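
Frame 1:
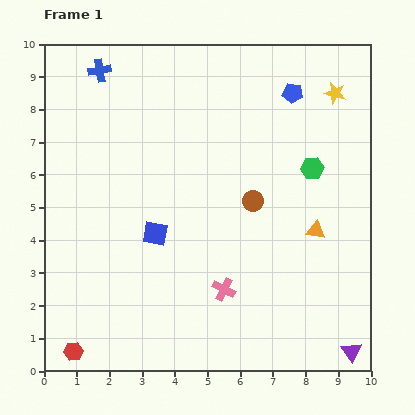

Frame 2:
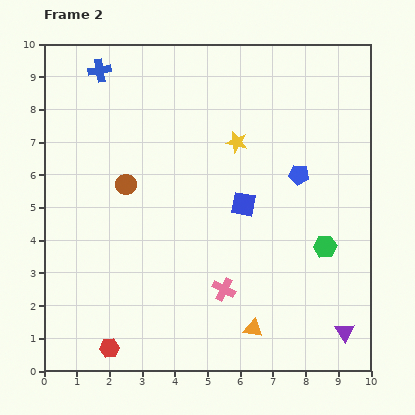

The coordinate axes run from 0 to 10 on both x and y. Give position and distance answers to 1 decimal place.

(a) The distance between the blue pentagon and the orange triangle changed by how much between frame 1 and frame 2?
+0.6

Distance in frame 1: 4.3. Distance in frame 2: 4.9.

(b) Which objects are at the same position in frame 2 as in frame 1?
the blue cross, the pink cross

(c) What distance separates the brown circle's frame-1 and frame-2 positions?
3.9

The brown circle moved from (6.4, 5.2) to (2.5, 5.7), a distance of √(3.9² + 0.5²) ≈ 3.9.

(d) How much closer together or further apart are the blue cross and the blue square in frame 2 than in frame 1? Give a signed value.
+0.7

Distance in frame 1: 5.3. Distance in frame 2: 6.0.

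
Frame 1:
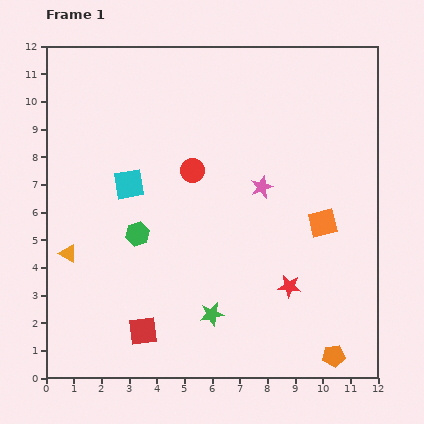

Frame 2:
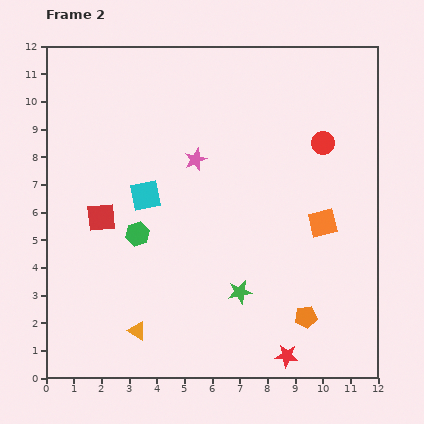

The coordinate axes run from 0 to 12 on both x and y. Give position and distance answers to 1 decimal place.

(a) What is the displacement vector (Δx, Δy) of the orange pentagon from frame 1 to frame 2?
(-1.0, 1.4)

The orange pentagon was at (10.4, 0.8) in frame 1 and (9.4, 2.2) in frame 2.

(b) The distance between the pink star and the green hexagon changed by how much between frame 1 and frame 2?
-1.4

Distance in frame 1: 4.8. Distance in frame 2: 3.4.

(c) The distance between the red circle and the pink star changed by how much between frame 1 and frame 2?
+2.0

Distance in frame 1: 2.6. Distance in frame 2: 4.6.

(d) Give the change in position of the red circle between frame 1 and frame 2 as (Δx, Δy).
(4.7, 1.0)

The red circle was at (5.3, 7.5) in frame 1 and (10.0, 8.5) in frame 2.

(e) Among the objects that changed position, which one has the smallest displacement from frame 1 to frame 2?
the cyan square

(moved 0.7)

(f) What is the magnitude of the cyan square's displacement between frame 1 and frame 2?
0.7

The cyan square moved from (3.0, 7.0) to (3.6, 6.6), a distance of √(0.6² + 0.4²) ≈ 0.7.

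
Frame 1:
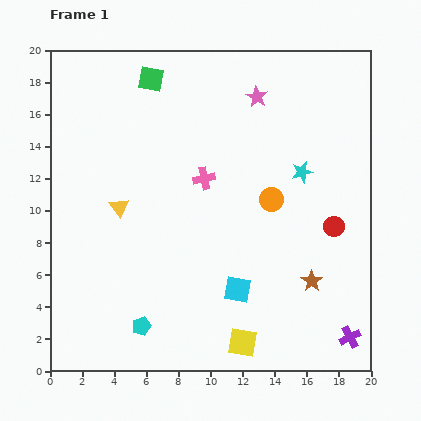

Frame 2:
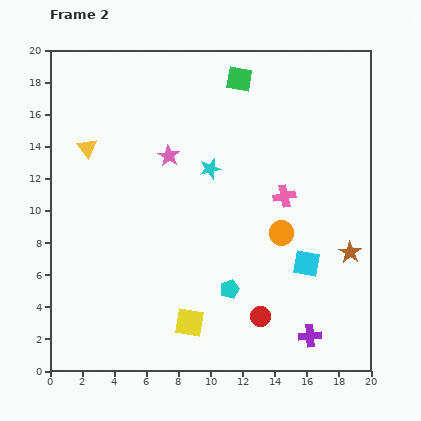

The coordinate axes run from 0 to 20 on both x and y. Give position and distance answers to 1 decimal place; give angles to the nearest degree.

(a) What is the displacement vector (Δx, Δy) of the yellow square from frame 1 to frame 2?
(-3.3, 1.2)

The yellow square was at (12.0, 1.8) in frame 1 and (8.7, 3.0) in frame 2.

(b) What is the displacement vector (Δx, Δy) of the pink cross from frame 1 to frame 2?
(5.0, -1.1)

The pink cross was at (9.6, 12.0) in frame 1 and (14.6, 10.9) in frame 2.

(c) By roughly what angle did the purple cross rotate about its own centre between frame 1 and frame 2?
23° clockwise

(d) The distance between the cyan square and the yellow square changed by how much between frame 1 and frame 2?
+4.9

Distance in frame 1: 3.3. Distance in frame 2: 8.2.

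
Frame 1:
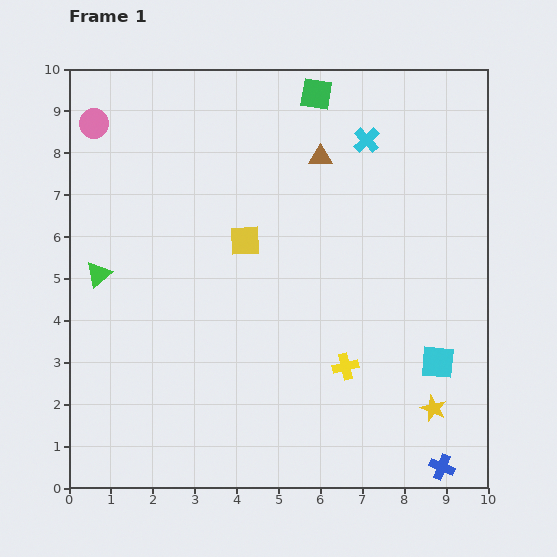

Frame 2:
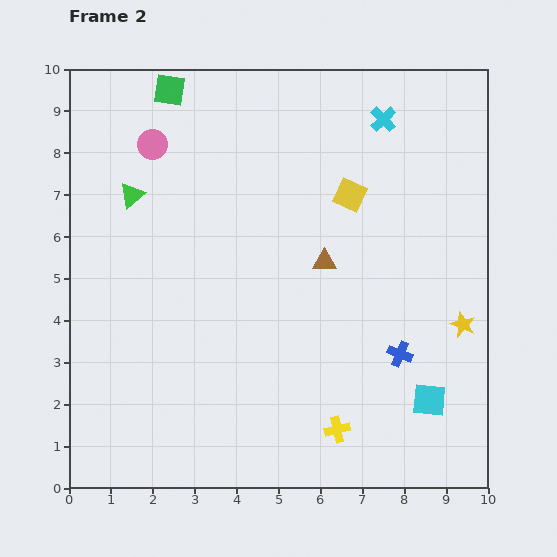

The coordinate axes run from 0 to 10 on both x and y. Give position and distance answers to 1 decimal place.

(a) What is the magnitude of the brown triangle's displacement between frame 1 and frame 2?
2.5

The brown triangle moved from (6.0, 7.9) to (6.1, 5.4), a distance of √(0.1² + 2.5²) ≈ 2.5.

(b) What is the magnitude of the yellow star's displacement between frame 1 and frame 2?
2.1

The yellow star moved from (8.7, 1.9) to (9.4, 3.9), a distance of √(0.7² + 2.0²) ≈ 2.1.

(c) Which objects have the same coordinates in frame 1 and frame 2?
none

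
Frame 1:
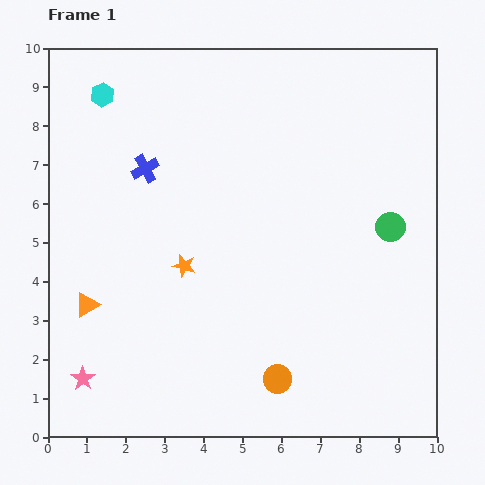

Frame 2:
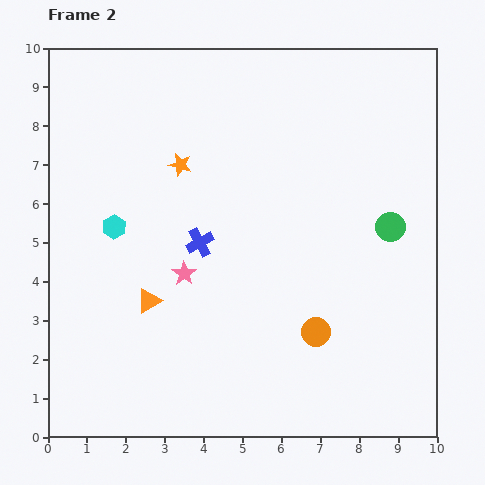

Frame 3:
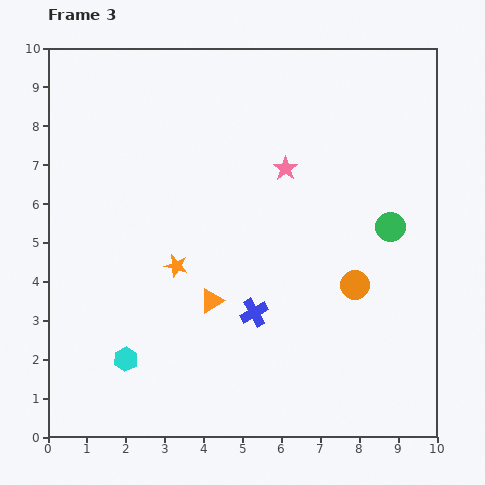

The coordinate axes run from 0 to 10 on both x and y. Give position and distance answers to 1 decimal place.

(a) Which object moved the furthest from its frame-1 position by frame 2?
the pink star

(moved 3.7; next 3.4)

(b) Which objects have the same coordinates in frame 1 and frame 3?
the green circle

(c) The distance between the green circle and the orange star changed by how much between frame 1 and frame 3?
+0.2

Distance in frame 1: 5.4. Distance in frame 3: 5.6.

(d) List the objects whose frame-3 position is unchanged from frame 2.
the green circle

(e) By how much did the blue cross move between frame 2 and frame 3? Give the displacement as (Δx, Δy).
(1.4, -1.8)

The blue cross was at (3.9, 5.0) in frame 2 and (5.3, 3.2) in frame 3.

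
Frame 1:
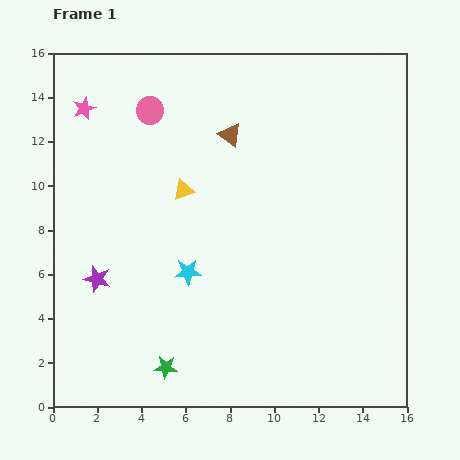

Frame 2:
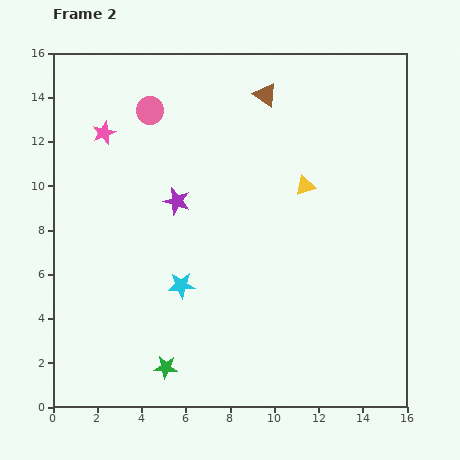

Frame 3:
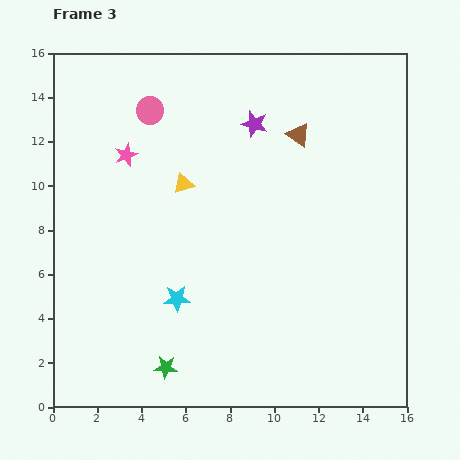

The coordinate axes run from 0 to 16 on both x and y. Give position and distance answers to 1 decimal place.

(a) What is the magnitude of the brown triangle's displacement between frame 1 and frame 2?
2.4

The brown triangle moved from (8.0, 12.3) to (9.6, 14.1), a distance of √(1.6² + 1.8²) ≈ 2.4.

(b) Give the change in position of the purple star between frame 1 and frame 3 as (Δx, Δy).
(7.1, 7.0)

The purple star was at (2.0, 5.8) in frame 1 and (9.1, 12.8) in frame 3.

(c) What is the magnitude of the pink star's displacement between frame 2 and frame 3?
1.4

The pink star moved from (2.3, 12.4) to (3.3, 11.4), a distance of √(1.0² + 1.0²) ≈ 1.4.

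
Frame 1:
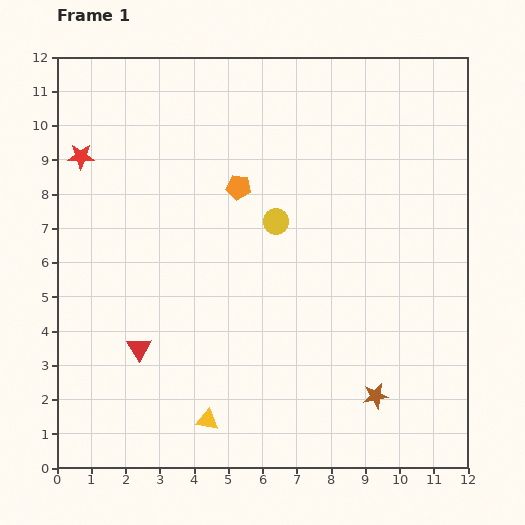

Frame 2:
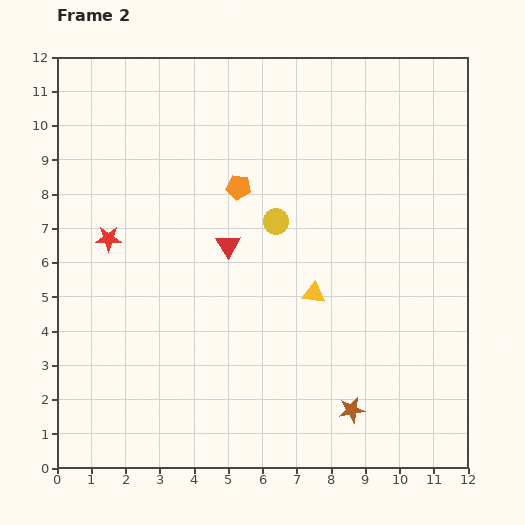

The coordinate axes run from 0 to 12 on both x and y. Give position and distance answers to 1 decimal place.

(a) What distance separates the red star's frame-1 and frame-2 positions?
2.5

The red star moved from (0.7, 9.1) to (1.5, 6.7), a distance of √(0.8² + 2.4²) ≈ 2.5.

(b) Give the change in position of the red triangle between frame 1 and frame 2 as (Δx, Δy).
(2.6, 3.0)

The red triangle was at (2.4, 3.5) in frame 1 and (5.0, 6.5) in frame 2.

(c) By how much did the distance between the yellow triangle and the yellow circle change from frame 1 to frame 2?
-3.7

Distance in frame 1: 6.1. Distance in frame 2: 2.4.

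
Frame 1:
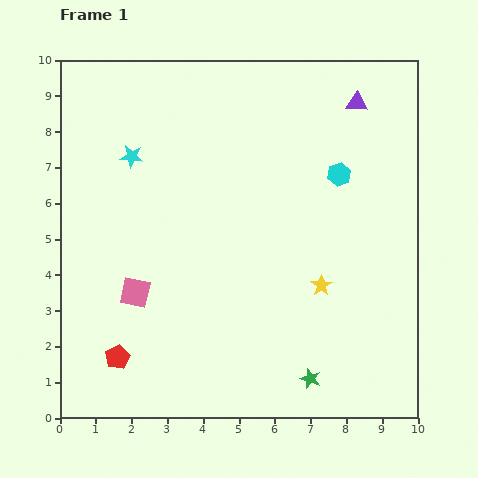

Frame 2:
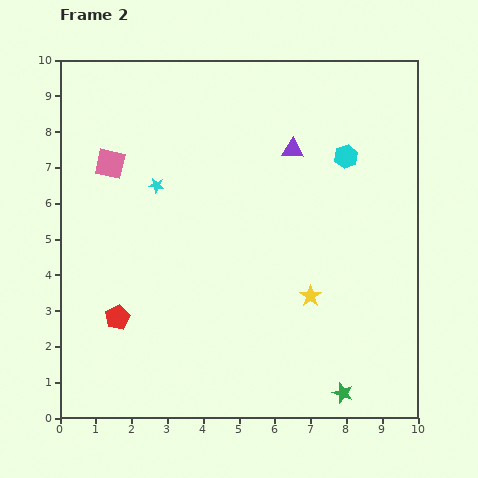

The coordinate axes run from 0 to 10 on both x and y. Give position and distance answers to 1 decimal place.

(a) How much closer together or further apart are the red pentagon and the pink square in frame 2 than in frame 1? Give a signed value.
+2.4

Distance in frame 1: 1.9. Distance in frame 2: 4.3.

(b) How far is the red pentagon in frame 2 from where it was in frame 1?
1.1

The red pentagon moved from (1.6, 1.7) to (1.6, 2.8), a distance of √(0.0² + 1.1²) ≈ 1.1.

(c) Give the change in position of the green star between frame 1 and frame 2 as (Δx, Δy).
(0.9, -0.4)

The green star was at (7.0, 1.1) in frame 1 and (7.9, 0.7) in frame 2.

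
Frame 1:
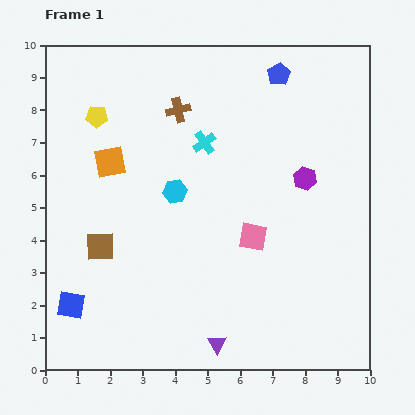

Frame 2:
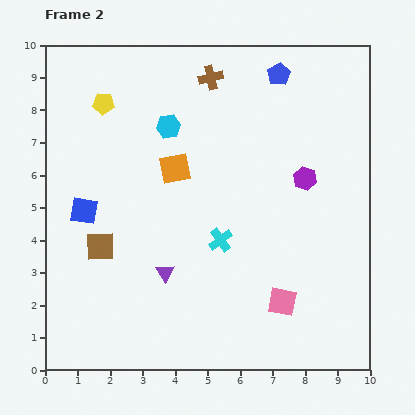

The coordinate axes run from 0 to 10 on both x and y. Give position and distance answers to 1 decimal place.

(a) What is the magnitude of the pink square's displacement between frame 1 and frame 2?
2.2

The pink square moved from (6.4, 4.1) to (7.3, 2.1), a distance of √(0.9² + 2.0²) ≈ 2.2.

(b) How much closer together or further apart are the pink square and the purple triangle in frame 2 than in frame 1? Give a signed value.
+0.2

Distance in frame 1: 3.5. Distance in frame 2: 3.7.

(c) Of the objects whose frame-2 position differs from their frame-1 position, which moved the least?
the yellow pentagon

(moved 0.4)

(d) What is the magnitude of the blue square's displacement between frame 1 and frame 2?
2.9

The blue square moved from (0.8, 2.0) to (1.2, 4.9), a distance of √(0.4² + 2.9²) ≈ 2.9.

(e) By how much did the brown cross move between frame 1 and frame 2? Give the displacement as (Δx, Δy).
(1.0, 1.0)

The brown cross was at (4.1, 8.0) in frame 1 and (5.1, 9.0) in frame 2.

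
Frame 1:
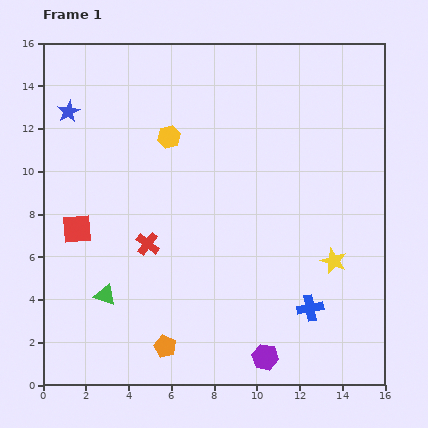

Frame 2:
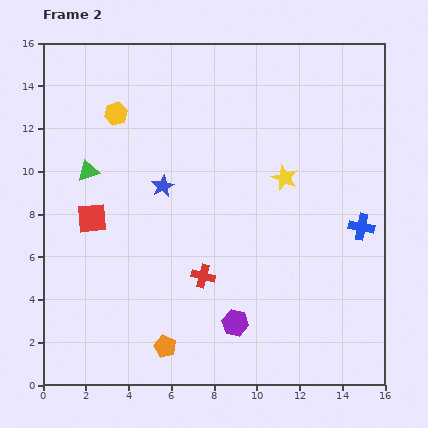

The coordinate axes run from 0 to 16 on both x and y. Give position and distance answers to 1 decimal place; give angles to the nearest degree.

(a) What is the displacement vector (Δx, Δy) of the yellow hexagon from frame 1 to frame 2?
(-2.5, 1.1)

The yellow hexagon was at (5.9, 11.6) in frame 1 and (3.4, 12.7) in frame 2.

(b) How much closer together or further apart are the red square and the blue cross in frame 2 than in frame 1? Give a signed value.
+1.1

Distance in frame 1: 11.5. Distance in frame 2: 12.6.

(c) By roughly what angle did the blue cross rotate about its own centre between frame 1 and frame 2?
22° clockwise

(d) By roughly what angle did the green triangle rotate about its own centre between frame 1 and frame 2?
37° counter-clockwise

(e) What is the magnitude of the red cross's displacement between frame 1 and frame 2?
3.0

The red cross moved from (4.9, 6.6) to (7.5, 5.1), a distance of √(2.6² + 1.5²) ≈ 3.0.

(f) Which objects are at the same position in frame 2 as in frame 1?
the orange pentagon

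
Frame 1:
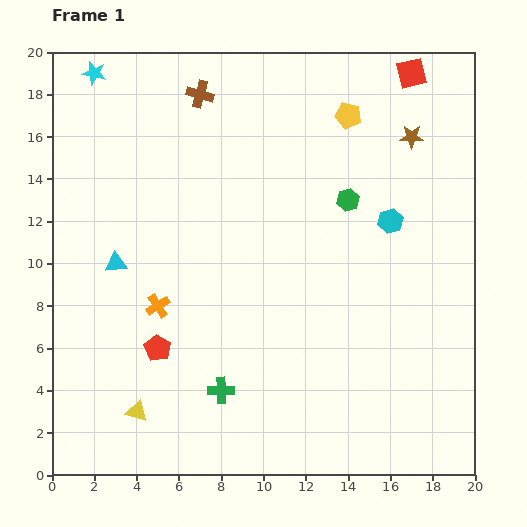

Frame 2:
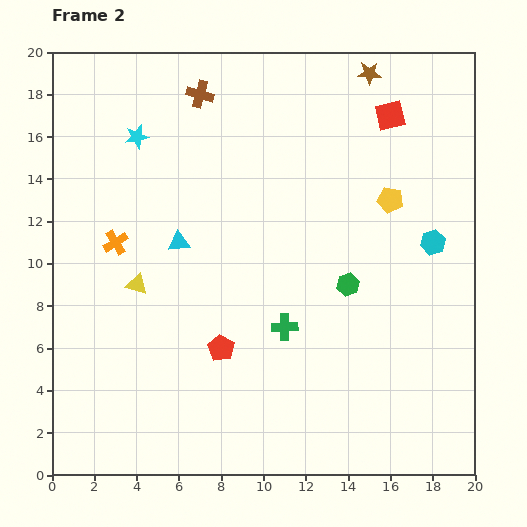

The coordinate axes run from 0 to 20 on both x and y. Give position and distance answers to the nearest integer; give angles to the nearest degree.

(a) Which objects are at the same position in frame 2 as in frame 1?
the brown cross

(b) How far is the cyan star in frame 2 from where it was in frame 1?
4

The cyan star moved from (2, 19) to (4, 16), a distance of √(2² + 3²) ≈ 4.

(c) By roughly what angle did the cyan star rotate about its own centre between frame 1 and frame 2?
24° counter-clockwise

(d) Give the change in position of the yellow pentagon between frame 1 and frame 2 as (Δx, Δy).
(2, -4)

The yellow pentagon was at (14, 17) in frame 1 and (16, 13) in frame 2.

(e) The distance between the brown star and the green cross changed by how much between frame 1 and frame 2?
-2

Distance in frame 1: 15. Distance in frame 2: 13.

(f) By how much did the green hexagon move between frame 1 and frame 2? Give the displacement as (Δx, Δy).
(0, -4)

The green hexagon was at (14, 13) in frame 1 and (14, 9) in frame 2.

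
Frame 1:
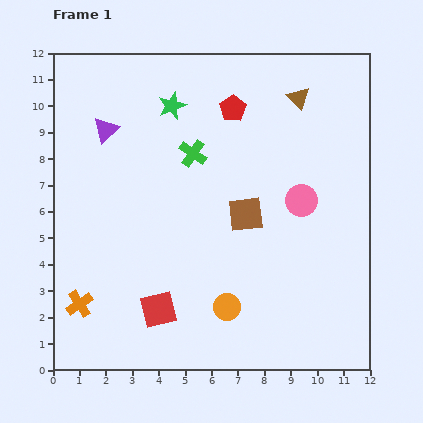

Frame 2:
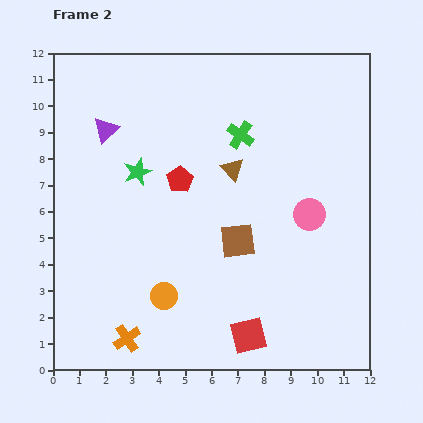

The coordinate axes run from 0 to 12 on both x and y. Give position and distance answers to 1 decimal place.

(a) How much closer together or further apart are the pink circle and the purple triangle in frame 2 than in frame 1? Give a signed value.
+0.4

Distance in frame 1: 7.9. Distance in frame 2: 8.3.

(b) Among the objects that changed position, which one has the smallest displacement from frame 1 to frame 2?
the pink circle

(moved 0.6)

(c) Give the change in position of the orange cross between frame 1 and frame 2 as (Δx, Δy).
(1.8, -1.3)

The orange cross was at (1.0, 2.5) in frame 1 and (2.8, 1.2) in frame 2.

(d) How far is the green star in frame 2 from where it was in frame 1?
2.8

The green star moved from (4.5, 10.0) to (3.2, 7.5), a distance of √(1.3² + 2.5²) ≈ 2.8.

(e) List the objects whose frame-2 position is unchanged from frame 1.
the purple triangle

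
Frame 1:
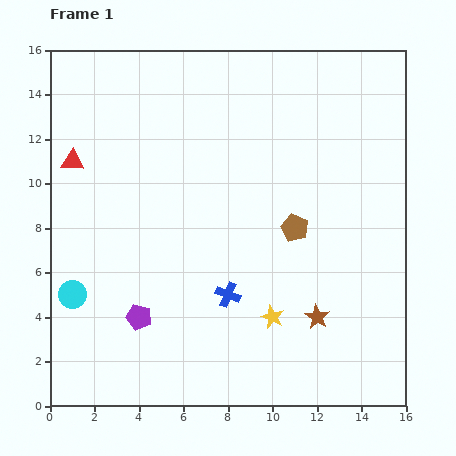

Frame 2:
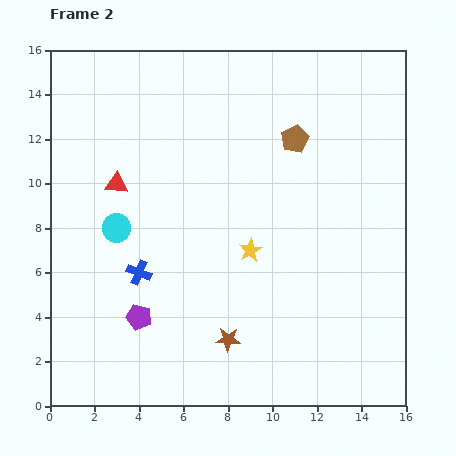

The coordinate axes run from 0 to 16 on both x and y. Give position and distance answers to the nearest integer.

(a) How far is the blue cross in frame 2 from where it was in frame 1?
4

The blue cross moved from (8, 5) to (4, 6), a distance of √(4² + 1²) ≈ 4.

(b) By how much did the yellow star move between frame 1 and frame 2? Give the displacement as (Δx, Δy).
(-1, 3)

The yellow star was at (10, 4) in frame 1 and (9, 7) in frame 2.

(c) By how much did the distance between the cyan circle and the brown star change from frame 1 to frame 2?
-4

Distance in frame 1: 11. Distance in frame 2: 7.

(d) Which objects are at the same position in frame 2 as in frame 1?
the purple pentagon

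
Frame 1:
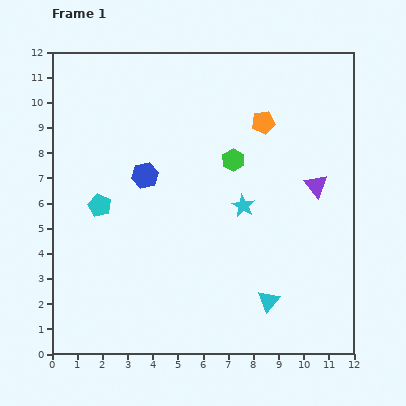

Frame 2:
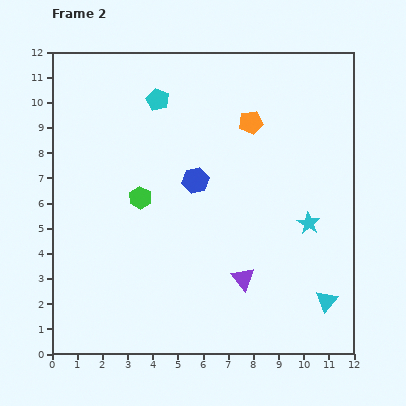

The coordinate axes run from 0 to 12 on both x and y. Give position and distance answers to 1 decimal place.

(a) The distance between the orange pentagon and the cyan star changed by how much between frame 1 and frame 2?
+1.2

Distance in frame 1: 3.4. Distance in frame 2: 4.6.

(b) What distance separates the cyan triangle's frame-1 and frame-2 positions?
2.3

The cyan triangle moved from (8.6, 2.1) to (10.9, 2.1), a distance of √(2.3² + 0.0²) ≈ 2.3.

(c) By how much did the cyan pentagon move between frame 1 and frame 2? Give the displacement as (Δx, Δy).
(2.3, 4.2)

The cyan pentagon was at (1.9, 5.9) in frame 1 and (4.2, 10.1) in frame 2.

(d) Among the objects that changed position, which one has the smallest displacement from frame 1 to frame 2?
the orange pentagon

(moved 0.5)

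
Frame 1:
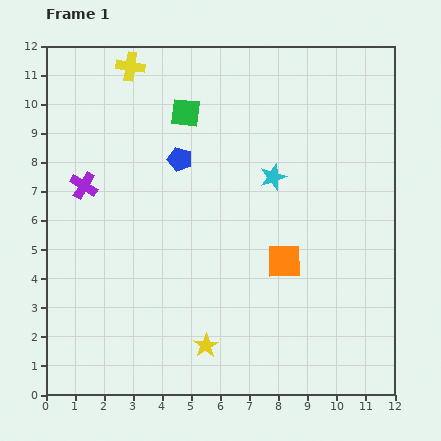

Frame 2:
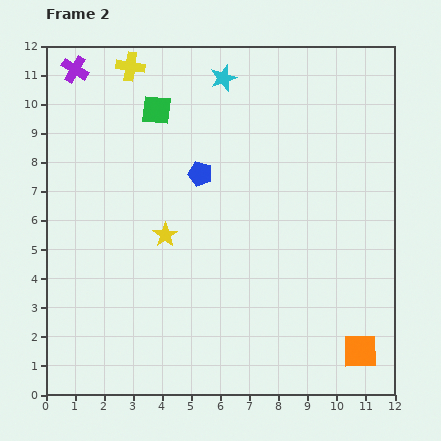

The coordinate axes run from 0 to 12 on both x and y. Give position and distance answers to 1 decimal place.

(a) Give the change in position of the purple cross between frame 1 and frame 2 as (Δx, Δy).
(-0.3, 4.0)

The purple cross was at (1.3, 7.2) in frame 1 and (1.0, 11.2) in frame 2.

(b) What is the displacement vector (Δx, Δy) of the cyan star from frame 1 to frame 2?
(-1.7, 3.4)

The cyan star was at (7.8, 7.5) in frame 1 and (6.1, 10.9) in frame 2.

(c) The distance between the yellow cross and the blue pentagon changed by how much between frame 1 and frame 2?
+0.8

Distance in frame 1: 3.6. Distance in frame 2: 4.4.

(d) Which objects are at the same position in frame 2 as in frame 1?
the yellow cross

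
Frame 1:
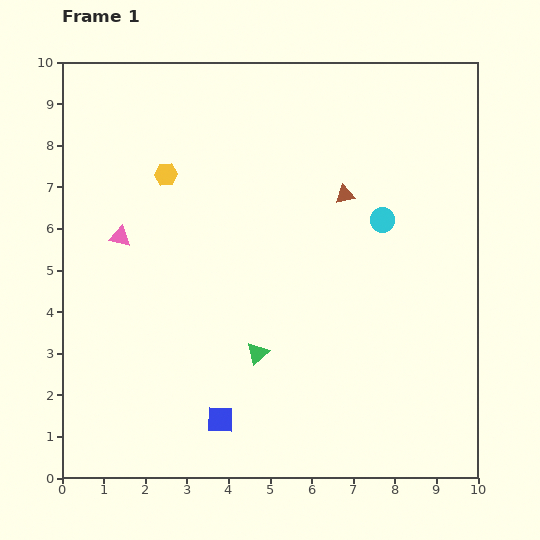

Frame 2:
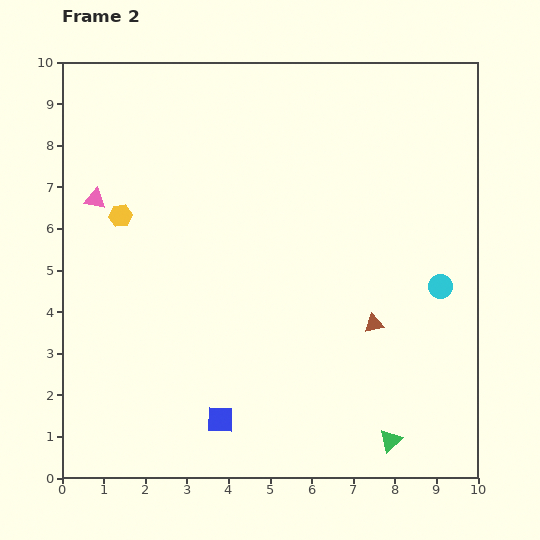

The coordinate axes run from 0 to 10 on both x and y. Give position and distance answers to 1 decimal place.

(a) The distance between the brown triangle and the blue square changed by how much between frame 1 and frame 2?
-1.8

Distance in frame 1: 6.2. Distance in frame 2: 4.4.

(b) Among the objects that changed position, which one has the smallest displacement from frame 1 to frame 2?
the pink triangle

(moved 1.1)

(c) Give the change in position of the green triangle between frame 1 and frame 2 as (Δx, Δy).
(3.2, -2.1)

The green triangle was at (4.7, 3.0) in frame 1 and (7.9, 0.9) in frame 2.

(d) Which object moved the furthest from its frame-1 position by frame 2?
the green triangle

(moved 3.8; next 3.2)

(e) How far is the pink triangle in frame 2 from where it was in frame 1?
1.1

The pink triangle moved from (1.4, 5.8) to (0.8, 6.7), a distance of √(0.6² + 0.9²) ≈ 1.1.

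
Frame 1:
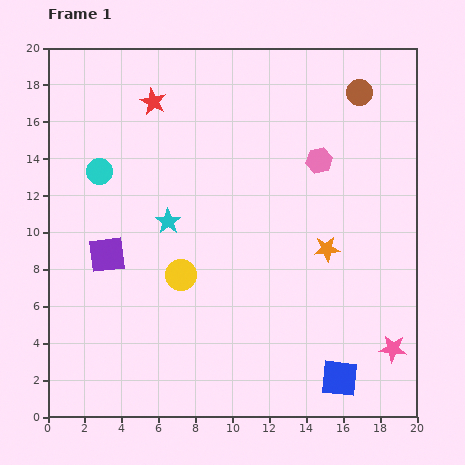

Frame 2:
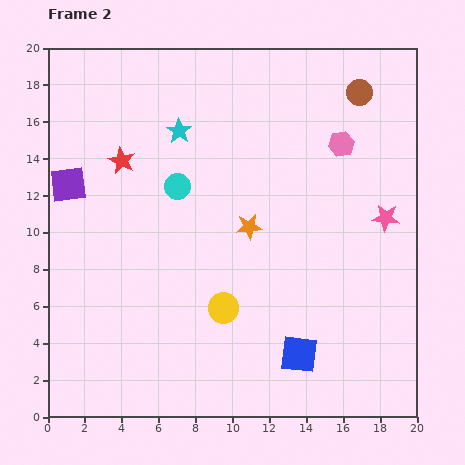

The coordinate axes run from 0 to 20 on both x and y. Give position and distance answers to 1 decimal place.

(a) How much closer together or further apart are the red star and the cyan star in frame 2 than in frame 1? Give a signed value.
-3.0

Distance in frame 1: 6.5. Distance in frame 2: 3.5.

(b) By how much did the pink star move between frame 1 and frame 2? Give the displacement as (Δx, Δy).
(-0.4, 7.1)

The pink star was at (18.7, 3.7) in frame 1 and (18.3, 10.8) in frame 2.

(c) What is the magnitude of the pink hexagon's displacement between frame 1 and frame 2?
1.5

The pink hexagon moved from (14.7, 13.9) to (15.9, 14.8), a distance of √(1.2² + 0.9²) ≈ 1.5.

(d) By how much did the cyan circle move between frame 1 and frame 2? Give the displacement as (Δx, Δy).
(4.2, -0.8)

The cyan circle was at (2.8, 13.3) in frame 1 and (7.0, 12.5) in frame 2.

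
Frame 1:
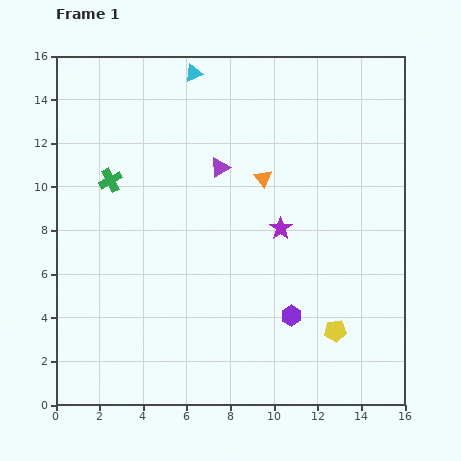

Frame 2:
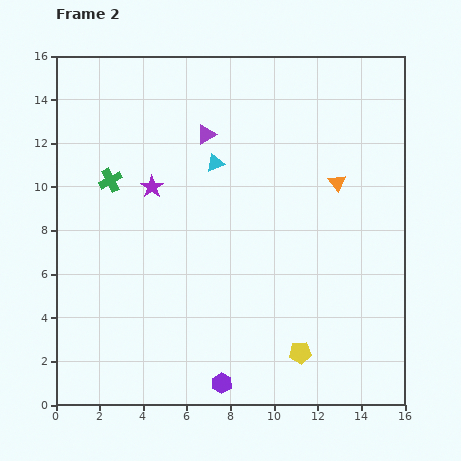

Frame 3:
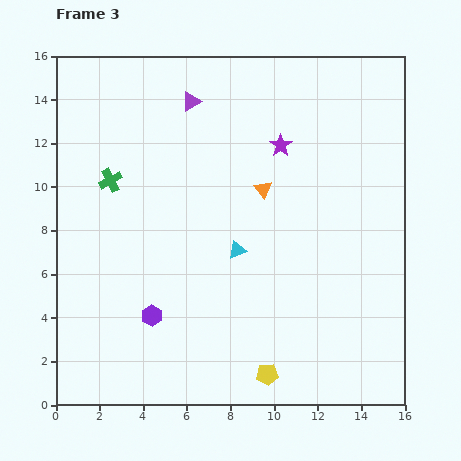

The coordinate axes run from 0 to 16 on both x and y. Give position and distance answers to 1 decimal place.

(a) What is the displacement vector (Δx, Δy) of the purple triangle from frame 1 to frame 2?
(-0.6, 1.5)

The purple triangle was at (7.5, 10.9) in frame 1 and (6.9, 12.4) in frame 2.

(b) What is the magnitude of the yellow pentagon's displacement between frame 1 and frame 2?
1.9

The yellow pentagon moved from (12.8, 3.4) to (11.2, 2.4), a distance of √(1.6² + 1.0²) ≈ 1.9.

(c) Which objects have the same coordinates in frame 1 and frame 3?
the green cross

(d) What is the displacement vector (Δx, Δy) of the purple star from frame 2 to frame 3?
(5.9, 1.9)

The purple star was at (4.4, 10.0) in frame 2 and (10.3, 11.9) in frame 3.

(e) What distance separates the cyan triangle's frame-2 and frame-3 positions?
4.1

The cyan triangle moved from (7.3, 11.1) to (8.3, 7.1), a distance of √(1.0² + 4.0²) ≈ 4.1.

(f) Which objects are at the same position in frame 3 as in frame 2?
the green cross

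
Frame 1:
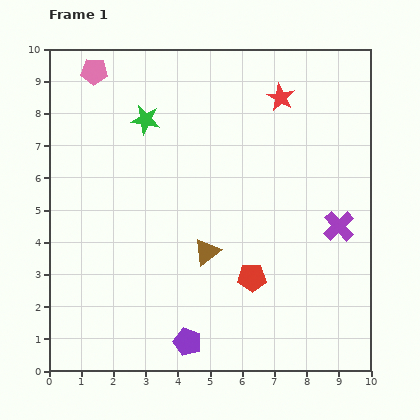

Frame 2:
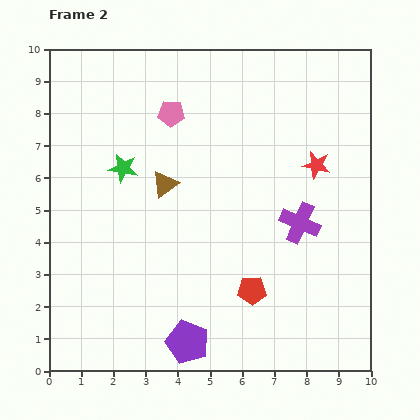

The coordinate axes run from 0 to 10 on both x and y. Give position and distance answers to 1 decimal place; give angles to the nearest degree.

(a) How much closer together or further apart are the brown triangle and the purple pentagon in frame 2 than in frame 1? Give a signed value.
+2.0

Distance in frame 1: 2.9. Distance in frame 2: 4.9.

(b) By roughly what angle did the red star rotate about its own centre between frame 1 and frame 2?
17° counter-clockwise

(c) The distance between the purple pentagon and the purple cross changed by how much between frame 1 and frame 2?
-0.8

Distance in frame 1: 5.9. Distance in frame 2: 5.1.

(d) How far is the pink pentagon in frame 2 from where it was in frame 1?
2.7

The pink pentagon moved from (1.4, 9.3) to (3.8, 8.0), a distance of √(2.4² + 1.3²) ≈ 2.7.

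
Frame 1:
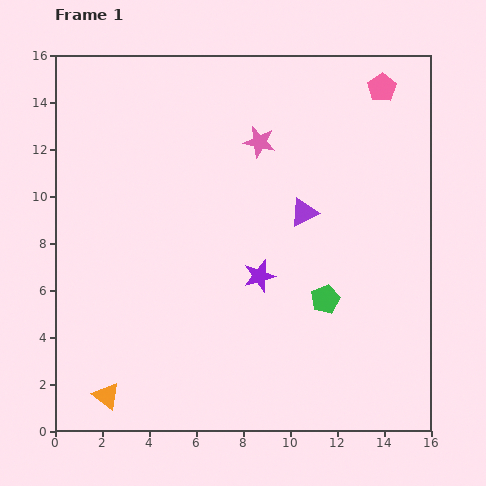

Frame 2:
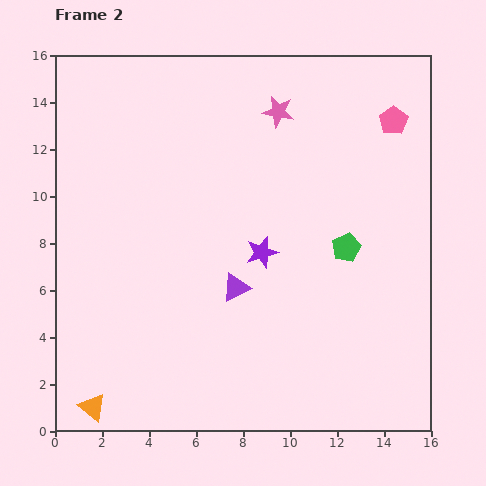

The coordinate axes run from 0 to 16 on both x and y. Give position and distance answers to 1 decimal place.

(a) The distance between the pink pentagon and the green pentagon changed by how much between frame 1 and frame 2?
-3.5

Distance in frame 1: 9.3. Distance in frame 2: 5.8.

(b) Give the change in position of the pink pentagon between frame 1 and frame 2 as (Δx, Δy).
(0.5, -1.4)

The pink pentagon was at (13.9, 14.6) in frame 1 and (14.4, 13.2) in frame 2.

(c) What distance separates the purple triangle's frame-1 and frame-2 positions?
4.3

The purple triangle moved from (10.6, 9.3) to (7.7, 6.1), a distance of √(2.9² + 3.2²) ≈ 4.3.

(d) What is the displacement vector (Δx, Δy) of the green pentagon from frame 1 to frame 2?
(0.9, 2.2)

The green pentagon was at (11.5, 5.6) in frame 1 and (12.4, 7.8) in frame 2.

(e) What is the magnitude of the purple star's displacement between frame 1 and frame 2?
1.0

The purple star moved from (8.7, 6.6) to (8.8, 7.6), a distance of √(0.1² + 1.0²) ≈ 1.0.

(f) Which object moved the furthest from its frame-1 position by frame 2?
the purple triangle

(moved 4.3; next 2.4)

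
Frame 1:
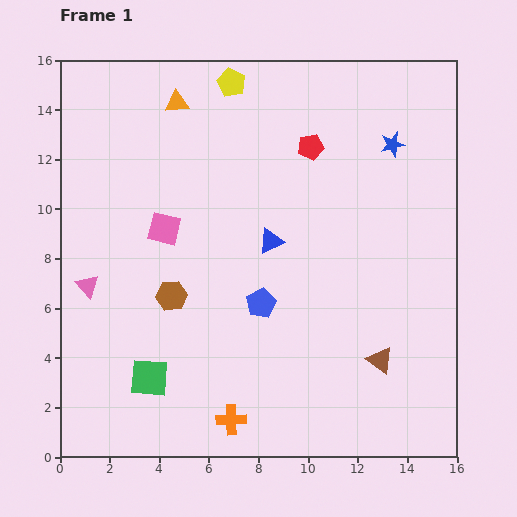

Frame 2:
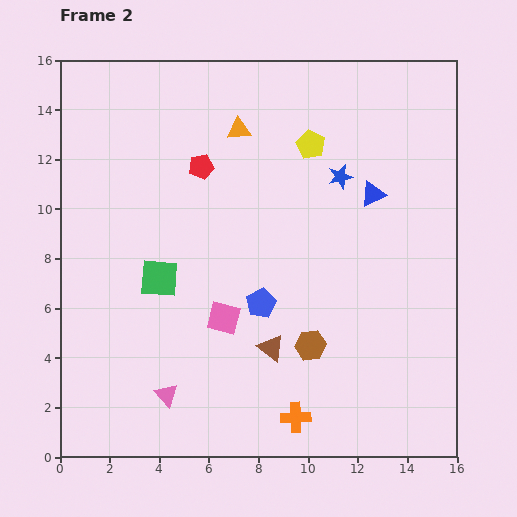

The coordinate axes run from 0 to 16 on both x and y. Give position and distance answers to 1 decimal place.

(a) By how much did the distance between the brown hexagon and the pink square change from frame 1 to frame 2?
+1.0

Distance in frame 1: 2.7. Distance in frame 2: 3.7.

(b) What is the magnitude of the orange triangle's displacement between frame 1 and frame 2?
2.7

The orange triangle moved from (4.7, 14.3) to (7.2, 13.2), a distance of √(2.5² + 1.1²) ≈ 2.7.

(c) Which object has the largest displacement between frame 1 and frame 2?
the brown hexagon

(moved 5.9; next 5.4)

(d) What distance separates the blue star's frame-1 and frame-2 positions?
2.5

The blue star moved from (13.4, 12.6) to (11.3, 11.3), a distance of √(2.1² + 1.3²) ≈ 2.5.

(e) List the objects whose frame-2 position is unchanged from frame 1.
the blue pentagon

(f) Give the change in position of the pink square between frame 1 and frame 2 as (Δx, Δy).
(2.4, -3.6)

The pink square was at (4.2, 9.2) in frame 1 and (6.6, 5.6) in frame 2.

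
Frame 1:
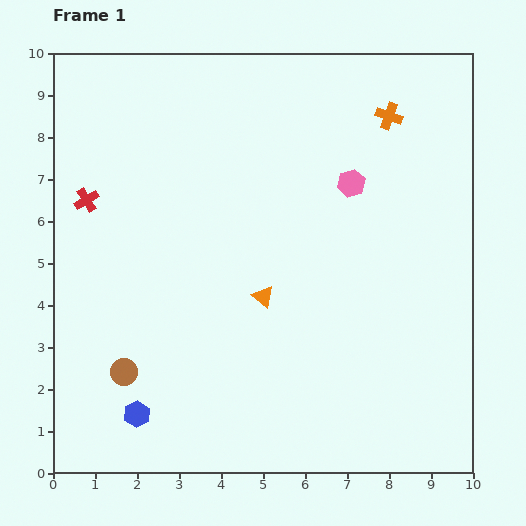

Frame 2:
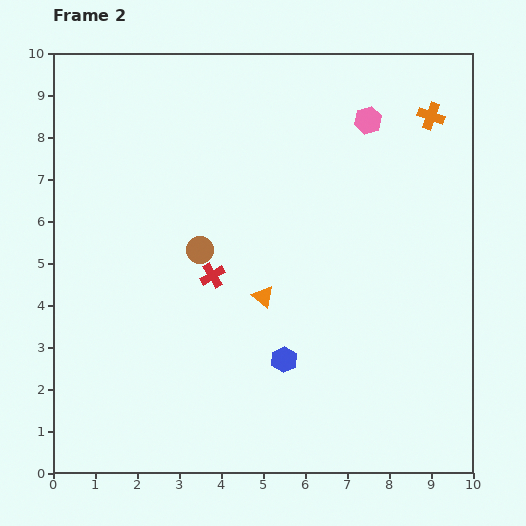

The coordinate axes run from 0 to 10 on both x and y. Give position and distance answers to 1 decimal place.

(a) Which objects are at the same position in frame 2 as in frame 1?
the orange triangle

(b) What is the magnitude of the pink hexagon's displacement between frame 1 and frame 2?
1.6

The pink hexagon moved from (7.1, 6.9) to (7.5, 8.4), a distance of √(0.4² + 1.5²) ≈ 1.6.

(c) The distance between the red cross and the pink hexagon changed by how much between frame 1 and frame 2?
-1.1

Distance in frame 1: 6.3. Distance in frame 2: 5.2.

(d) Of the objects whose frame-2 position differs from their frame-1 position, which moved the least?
the orange cross

(moved 1.0)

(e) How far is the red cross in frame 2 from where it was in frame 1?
3.5

The red cross moved from (0.8, 6.5) to (3.8, 4.7), a distance of √(3.0² + 1.8²) ≈ 3.5.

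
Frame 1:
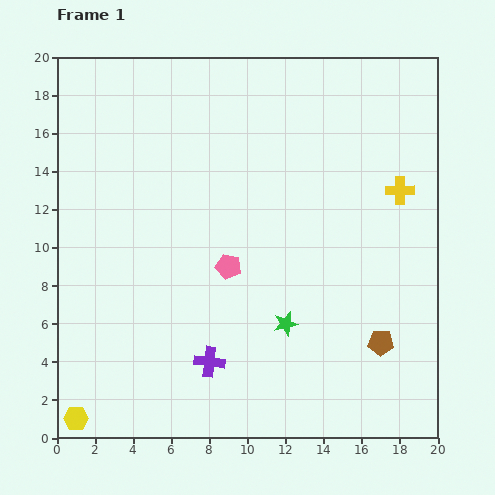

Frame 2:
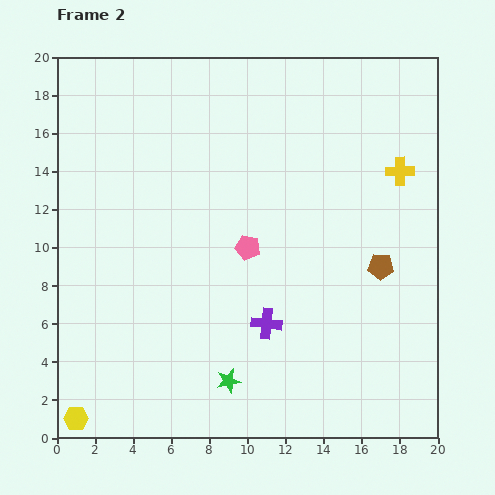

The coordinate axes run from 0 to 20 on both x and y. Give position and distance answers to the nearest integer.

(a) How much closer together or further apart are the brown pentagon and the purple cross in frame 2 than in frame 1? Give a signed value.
-2

Distance in frame 1: 9. Distance in frame 2: 7.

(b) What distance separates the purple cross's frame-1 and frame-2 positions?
4

The purple cross moved from (8, 4) to (11, 6), a distance of √(3² + 2²) ≈ 4.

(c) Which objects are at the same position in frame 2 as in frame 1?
the yellow hexagon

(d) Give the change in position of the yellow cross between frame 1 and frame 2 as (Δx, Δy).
(0, 1)

The yellow cross was at (18, 13) in frame 1 and (18, 14) in frame 2.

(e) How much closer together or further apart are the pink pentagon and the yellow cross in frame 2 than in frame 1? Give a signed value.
-1

Distance in frame 1: 10. Distance in frame 2: 9.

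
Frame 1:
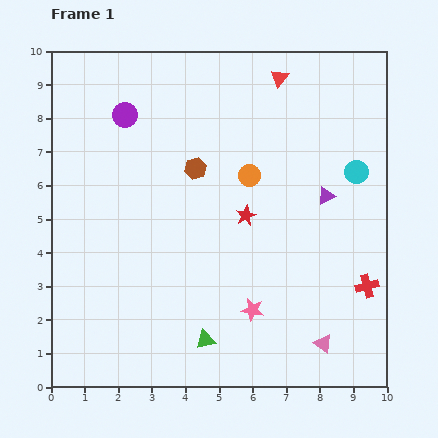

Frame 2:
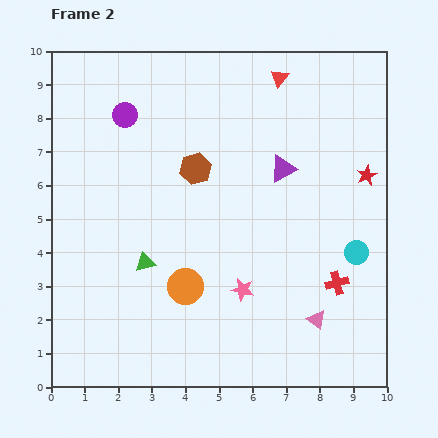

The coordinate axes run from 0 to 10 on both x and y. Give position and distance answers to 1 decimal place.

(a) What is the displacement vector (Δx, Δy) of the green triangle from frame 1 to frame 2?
(-1.8, 2.3)

The green triangle was at (4.6, 1.4) in frame 1 and (2.8, 3.7) in frame 2.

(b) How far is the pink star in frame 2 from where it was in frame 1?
0.7

The pink star moved from (6.0, 2.3) to (5.7, 2.9), a distance of √(0.3² + 0.6²) ≈ 0.7.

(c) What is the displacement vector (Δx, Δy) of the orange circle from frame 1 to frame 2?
(-1.9, -3.3)

The orange circle was at (5.9, 6.3) in frame 1 and (4.0, 3.0) in frame 2.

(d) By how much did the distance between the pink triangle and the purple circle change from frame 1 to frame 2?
-0.7

Distance in frame 1: 9.0. Distance in frame 2: 8.3.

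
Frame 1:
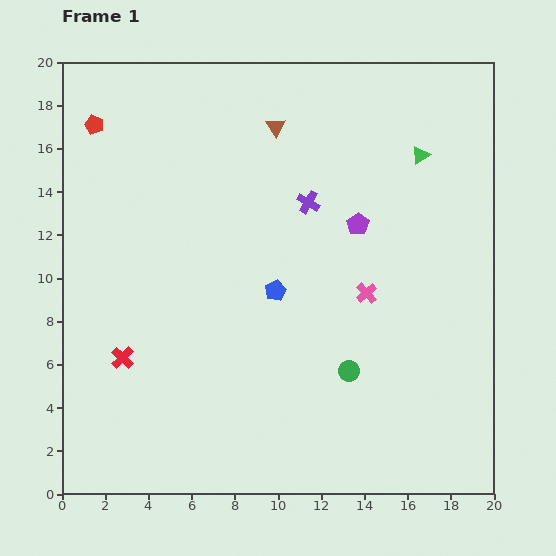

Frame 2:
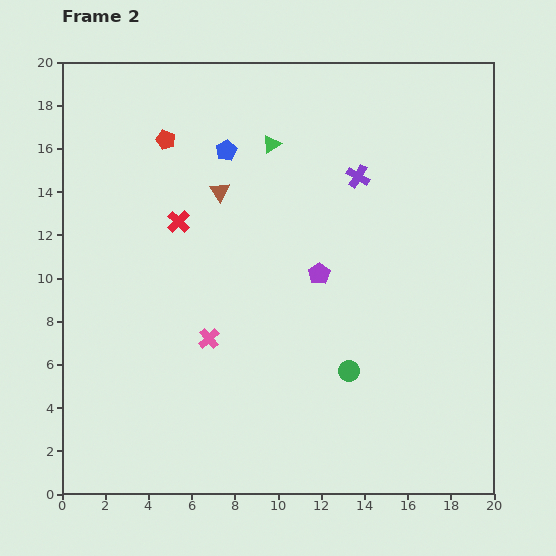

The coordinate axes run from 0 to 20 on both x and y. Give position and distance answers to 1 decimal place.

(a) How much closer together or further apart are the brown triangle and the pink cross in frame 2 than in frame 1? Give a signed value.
-2.0

Distance in frame 1: 8.8. Distance in frame 2: 6.8.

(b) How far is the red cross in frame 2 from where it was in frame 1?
6.8

The red cross moved from (2.8, 6.3) to (5.4, 12.6), a distance of √(2.6² + 6.3²) ≈ 6.8.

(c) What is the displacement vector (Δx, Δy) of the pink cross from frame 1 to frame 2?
(-7.3, -2.1)

The pink cross was at (14.1, 9.3) in frame 1 and (6.8, 7.2) in frame 2.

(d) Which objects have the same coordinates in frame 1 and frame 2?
the green circle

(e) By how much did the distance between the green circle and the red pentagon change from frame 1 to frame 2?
-2.7

Distance in frame 1: 16.4. Distance in frame 2: 13.7.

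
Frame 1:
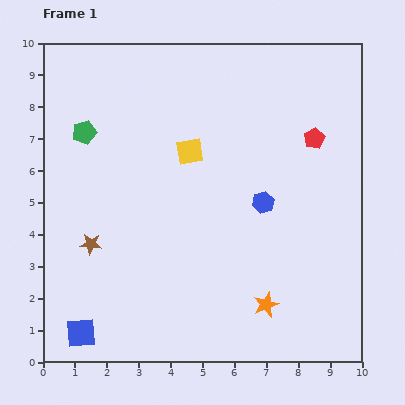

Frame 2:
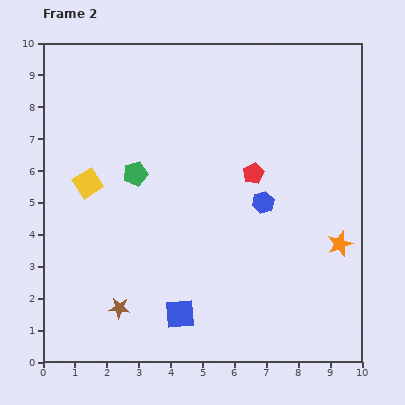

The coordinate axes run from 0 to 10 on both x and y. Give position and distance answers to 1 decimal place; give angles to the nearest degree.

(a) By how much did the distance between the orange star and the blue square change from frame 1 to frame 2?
-0.4

Distance in frame 1: 5.9. Distance in frame 2: 5.5.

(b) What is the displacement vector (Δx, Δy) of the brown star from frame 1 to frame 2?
(0.9, -2.0)

The brown star was at (1.5, 3.7) in frame 1 and (2.4, 1.7) in frame 2.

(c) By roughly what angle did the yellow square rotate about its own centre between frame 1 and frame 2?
23° counter-clockwise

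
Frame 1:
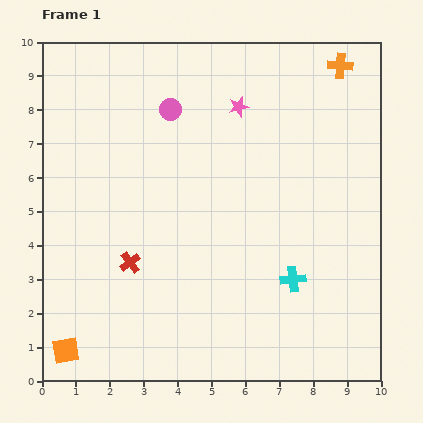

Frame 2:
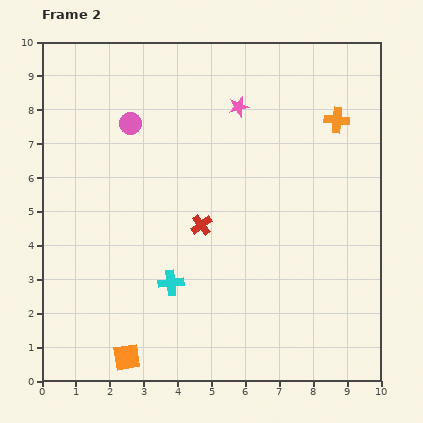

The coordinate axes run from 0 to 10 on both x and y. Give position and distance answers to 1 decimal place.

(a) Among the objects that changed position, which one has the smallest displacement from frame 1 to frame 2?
the pink circle

(moved 1.3)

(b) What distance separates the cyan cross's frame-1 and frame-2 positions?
3.6

The cyan cross moved from (7.4, 3.0) to (3.8, 2.9), a distance of √(3.6² + 0.1²) ≈ 3.6.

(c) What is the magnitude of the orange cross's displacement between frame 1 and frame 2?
1.6

The orange cross moved from (8.8, 9.3) to (8.7, 7.7), a distance of √(0.1² + 1.6²) ≈ 1.6.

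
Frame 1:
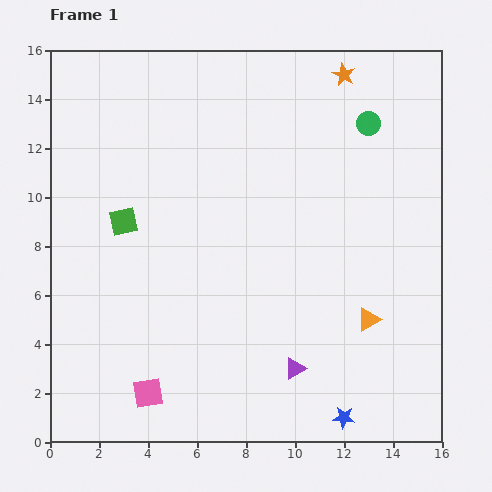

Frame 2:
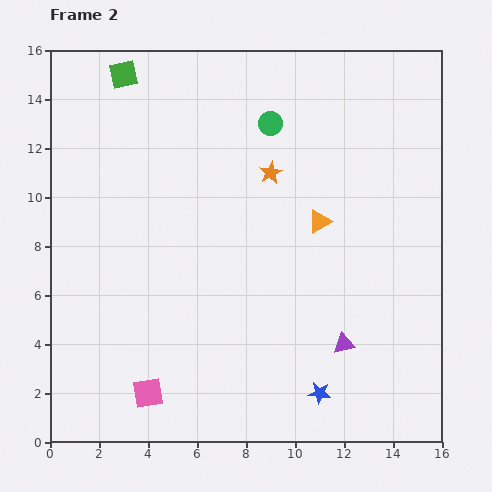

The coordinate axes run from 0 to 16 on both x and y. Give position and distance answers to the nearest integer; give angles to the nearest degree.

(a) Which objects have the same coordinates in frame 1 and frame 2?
the pink square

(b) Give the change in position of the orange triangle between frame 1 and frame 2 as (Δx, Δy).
(-2, 4)

The orange triangle was at (13, 5) in frame 1 and (11, 9) in frame 2.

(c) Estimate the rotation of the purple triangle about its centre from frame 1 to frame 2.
18° clockwise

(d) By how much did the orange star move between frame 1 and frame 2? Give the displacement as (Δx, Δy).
(-3, -4)

The orange star was at (12, 15) in frame 1 and (9, 11) in frame 2.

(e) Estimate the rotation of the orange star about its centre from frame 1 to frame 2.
17° clockwise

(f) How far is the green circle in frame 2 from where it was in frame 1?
4

The green circle moved from (13, 13) to (9, 13), a distance of √(4² + 0²) ≈ 4.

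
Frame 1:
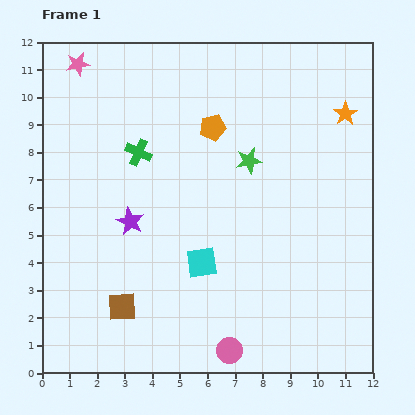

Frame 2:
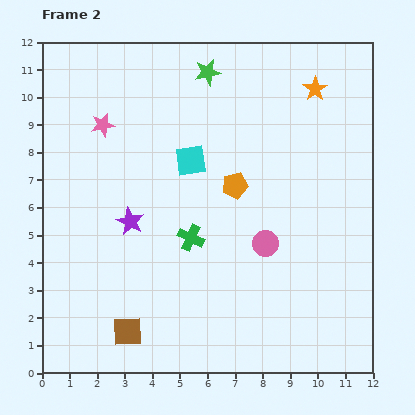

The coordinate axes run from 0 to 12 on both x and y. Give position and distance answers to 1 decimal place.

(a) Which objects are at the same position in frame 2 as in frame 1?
the purple star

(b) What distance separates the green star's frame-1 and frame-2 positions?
3.5

The green star moved from (7.5, 7.7) to (6.0, 10.9), a distance of √(1.5² + 3.2²) ≈ 3.5.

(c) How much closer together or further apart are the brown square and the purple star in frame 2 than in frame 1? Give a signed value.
+0.9

Distance in frame 1: 3.1. Distance in frame 2: 4.0.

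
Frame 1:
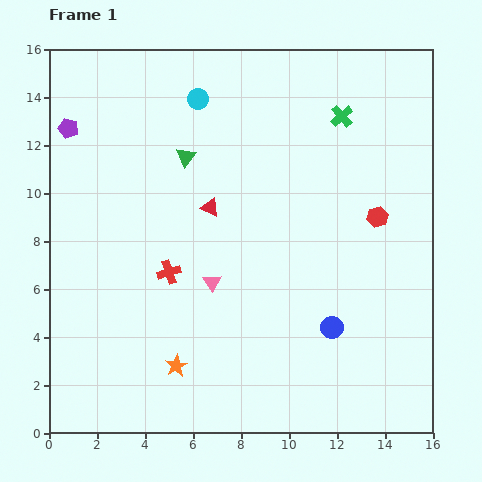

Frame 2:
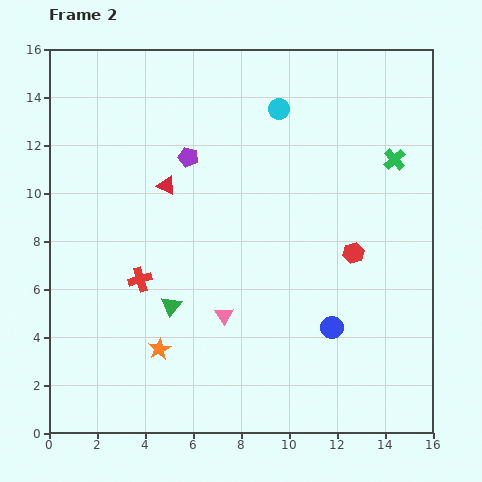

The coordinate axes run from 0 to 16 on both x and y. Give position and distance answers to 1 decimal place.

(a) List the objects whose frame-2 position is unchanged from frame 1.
the blue circle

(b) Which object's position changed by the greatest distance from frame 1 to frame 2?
the green triangle

(moved 6.2; next 5.1)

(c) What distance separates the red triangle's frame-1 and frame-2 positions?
2.0

The red triangle moved from (6.7, 9.4) to (4.9, 10.3), a distance of √(1.8² + 0.9²) ≈ 2.0.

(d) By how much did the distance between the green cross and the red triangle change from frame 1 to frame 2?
+2.9

Distance in frame 1: 6.7. Distance in frame 2: 9.6.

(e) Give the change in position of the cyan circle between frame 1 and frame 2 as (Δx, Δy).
(3.4, -0.4)

The cyan circle was at (6.2, 13.9) in frame 1 and (9.6, 13.5) in frame 2.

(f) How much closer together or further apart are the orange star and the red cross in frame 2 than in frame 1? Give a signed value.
-0.9

Distance in frame 1: 3.9. Distance in frame 2: 3.0.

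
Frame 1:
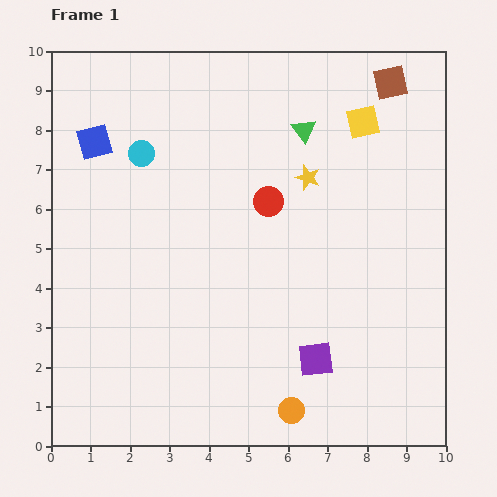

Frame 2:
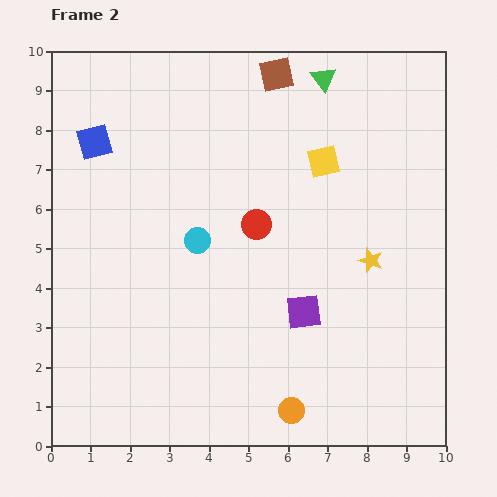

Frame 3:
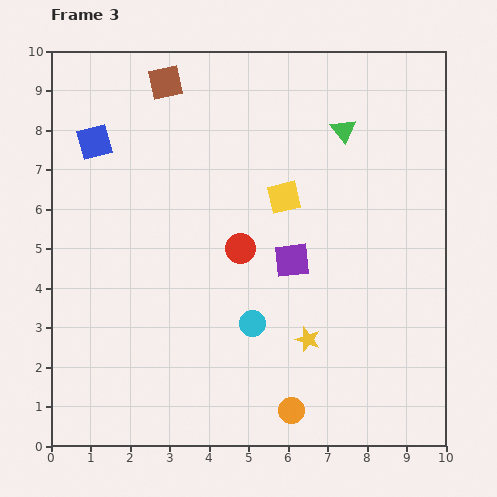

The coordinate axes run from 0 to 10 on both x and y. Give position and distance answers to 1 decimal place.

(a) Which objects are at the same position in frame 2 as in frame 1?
the orange circle, the blue square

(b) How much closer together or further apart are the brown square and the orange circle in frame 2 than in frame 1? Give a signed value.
-0.2

Distance in frame 1: 8.7. Distance in frame 2: 8.5.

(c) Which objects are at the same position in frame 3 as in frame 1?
the orange circle, the blue square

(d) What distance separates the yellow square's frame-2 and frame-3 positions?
1.3

The yellow square moved from (6.9, 7.2) to (5.9, 6.3), a distance of √(1.0² + 0.9²) ≈ 1.3.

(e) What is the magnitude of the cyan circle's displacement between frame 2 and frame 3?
2.5

The cyan circle moved from (3.7, 5.2) to (5.1, 3.1), a distance of √(1.4² + 2.1²) ≈ 2.5.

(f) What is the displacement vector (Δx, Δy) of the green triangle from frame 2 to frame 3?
(0.5, -1.3)

The green triangle was at (6.9, 9.3) in frame 2 and (7.4, 8.0) in frame 3.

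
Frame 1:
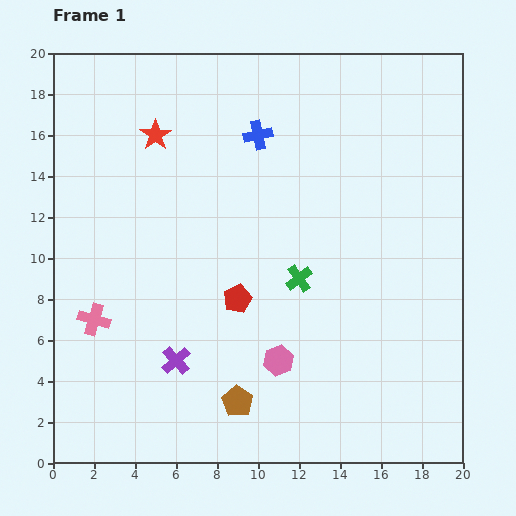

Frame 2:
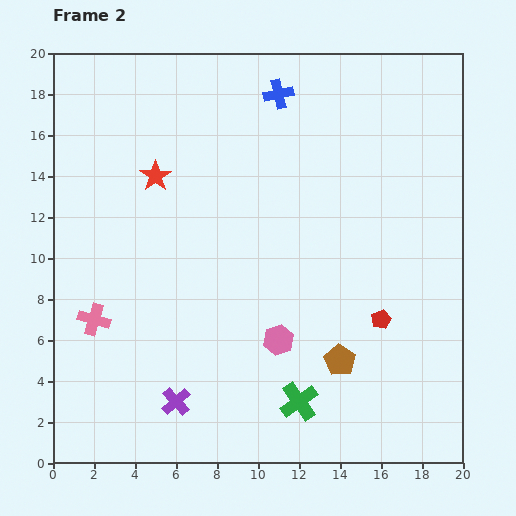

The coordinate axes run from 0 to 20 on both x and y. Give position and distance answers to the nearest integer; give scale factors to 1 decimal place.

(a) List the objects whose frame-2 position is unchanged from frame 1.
the pink cross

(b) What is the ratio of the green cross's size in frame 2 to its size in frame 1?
1.4×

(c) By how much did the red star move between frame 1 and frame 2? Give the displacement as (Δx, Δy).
(0, -2)

The red star was at (5, 16) in frame 1 and (5, 14) in frame 2.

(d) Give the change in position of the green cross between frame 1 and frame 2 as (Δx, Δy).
(0, -6)

The green cross was at (12, 9) in frame 1 and (12, 3) in frame 2.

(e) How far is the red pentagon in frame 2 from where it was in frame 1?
7

The red pentagon moved from (9, 8) to (16, 7), a distance of √(7² + 1²) ≈ 7.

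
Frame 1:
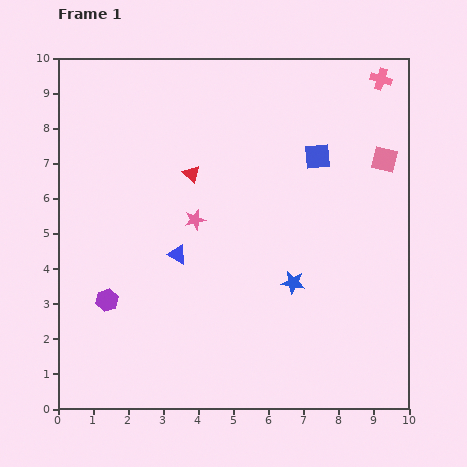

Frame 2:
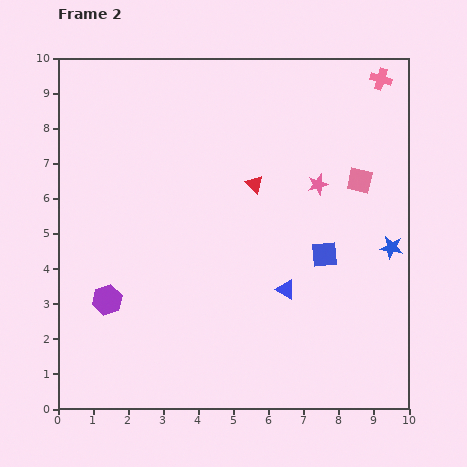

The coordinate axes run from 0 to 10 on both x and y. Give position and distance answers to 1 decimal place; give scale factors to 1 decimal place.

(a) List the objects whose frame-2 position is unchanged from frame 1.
the purple hexagon, the pink cross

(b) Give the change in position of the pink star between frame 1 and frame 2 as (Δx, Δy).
(3.5, 1.0)

The pink star was at (3.9, 5.4) in frame 1 and (7.4, 6.4) in frame 2.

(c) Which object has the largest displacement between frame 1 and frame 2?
the pink star

(moved 3.6; next 3.3)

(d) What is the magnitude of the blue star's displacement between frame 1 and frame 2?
3.0

The blue star moved from (6.7, 3.6) to (9.5, 4.6), a distance of √(2.8² + 1.0²) ≈ 3.0.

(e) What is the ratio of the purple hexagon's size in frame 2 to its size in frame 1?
1.3×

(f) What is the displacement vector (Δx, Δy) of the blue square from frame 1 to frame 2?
(0.2, -2.8)

The blue square was at (7.4, 7.2) in frame 1 and (7.6, 4.4) in frame 2.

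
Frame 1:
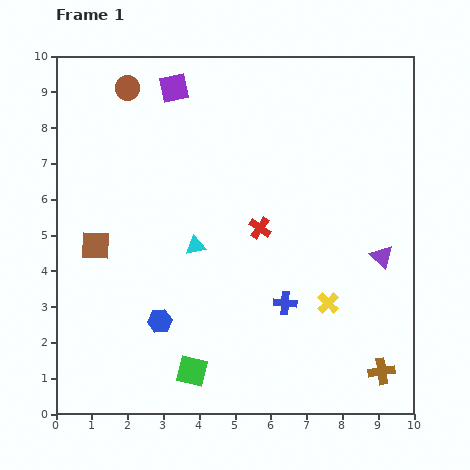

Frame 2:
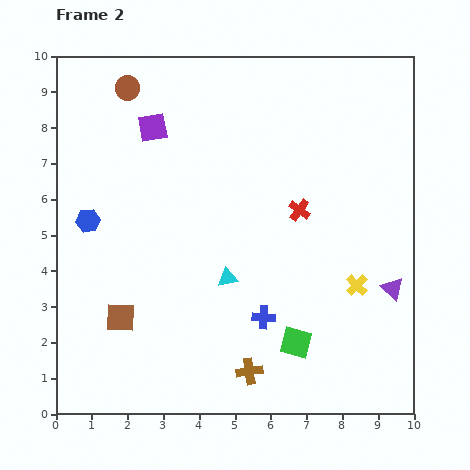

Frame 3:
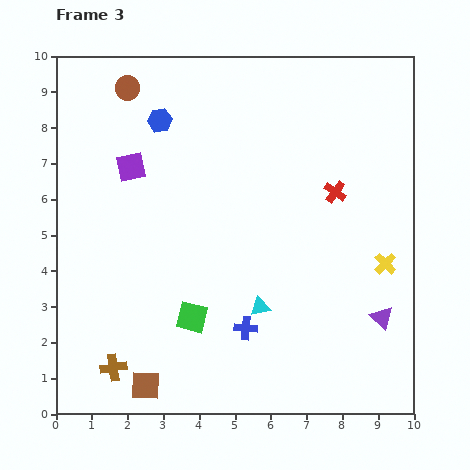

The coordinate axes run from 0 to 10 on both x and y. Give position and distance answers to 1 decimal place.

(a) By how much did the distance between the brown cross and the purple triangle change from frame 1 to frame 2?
+1.4

Distance in frame 1: 3.2. Distance in frame 2: 4.6.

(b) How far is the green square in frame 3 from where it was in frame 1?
1.5

The green square moved from (3.8, 1.2) to (3.8, 2.7), a distance of √(0.0² + 1.5²) ≈ 1.5.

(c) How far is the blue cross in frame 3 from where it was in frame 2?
0.6

The blue cross moved from (5.8, 2.7) to (5.3, 2.4), a distance of √(0.5² + 0.3²) ≈ 0.6.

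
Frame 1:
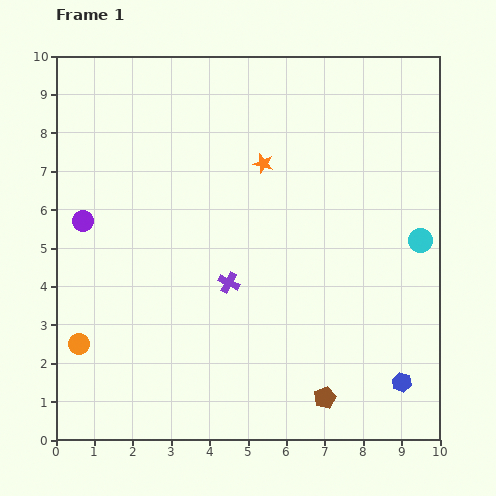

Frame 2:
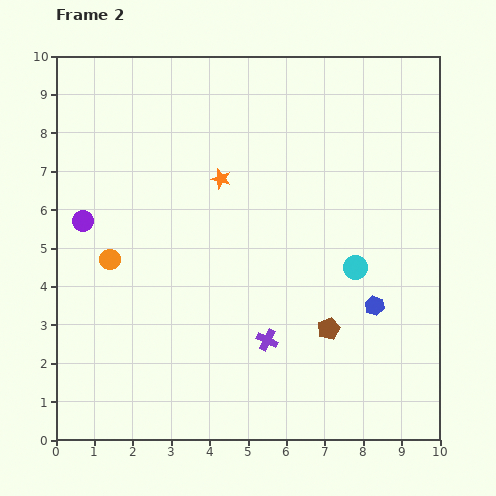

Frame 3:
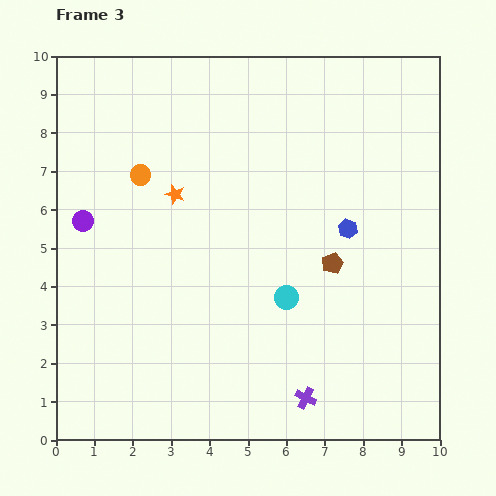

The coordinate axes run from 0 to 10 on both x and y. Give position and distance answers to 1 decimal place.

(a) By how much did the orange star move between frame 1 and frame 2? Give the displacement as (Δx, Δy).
(-1.1, -0.4)

The orange star was at (5.4, 7.2) in frame 1 and (4.3, 6.8) in frame 2.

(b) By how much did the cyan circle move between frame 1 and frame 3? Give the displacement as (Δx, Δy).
(-3.5, -1.5)

The cyan circle was at (9.5, 5.2) in frame 1 and (6.0, 3.7) in frame 3.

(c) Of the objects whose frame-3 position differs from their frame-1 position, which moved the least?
the orange star

(moved 2.4)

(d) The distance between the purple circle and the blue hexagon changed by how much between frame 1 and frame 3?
-2.4

Distance in frame 1: 9.3. Distance in frame 3: 6.9.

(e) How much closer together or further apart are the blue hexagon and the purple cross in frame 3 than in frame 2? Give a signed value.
+1.6

Distance in frame 2: 2.9. Distance in frame 3: 4.5.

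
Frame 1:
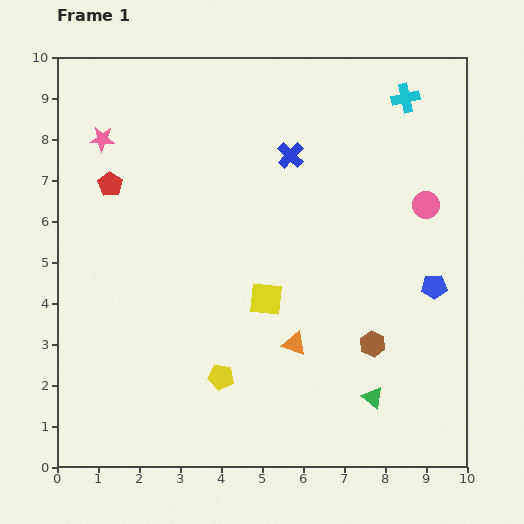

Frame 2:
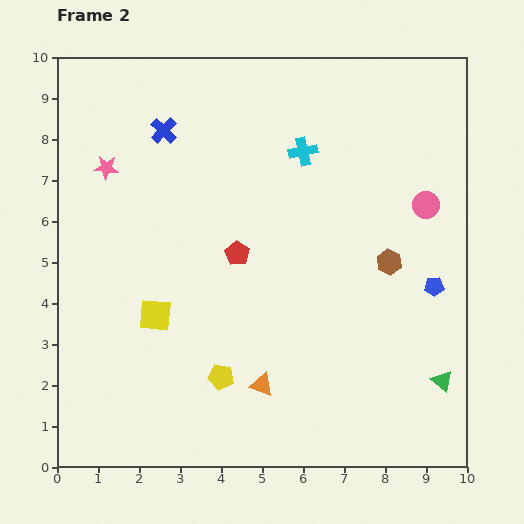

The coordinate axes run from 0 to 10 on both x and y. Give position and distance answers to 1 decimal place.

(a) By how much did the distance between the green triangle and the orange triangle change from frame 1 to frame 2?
+2.1

Distance in frame 1: 2.3. Distance in frame 2: 4.4.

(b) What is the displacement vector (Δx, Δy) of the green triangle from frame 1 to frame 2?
(1.7, 0.4)

The green triangle was at (7.7, 1.7) in frame 1 and (9.4, 2.1) in frame 2.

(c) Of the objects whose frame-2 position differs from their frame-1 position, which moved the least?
the pink star

(moved 0.7)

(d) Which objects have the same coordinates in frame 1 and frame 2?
the blue pentagon, the yellow pentagon, the pink circle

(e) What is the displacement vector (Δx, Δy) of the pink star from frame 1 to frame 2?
(0.1, -0.7)

The pink star was at (1.1, 8.0) in frame 1 and (1.2, 7.3) in frame 2.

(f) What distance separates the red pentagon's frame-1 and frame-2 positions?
3.5

The red pentagon moved from (1.3, 6.9) to (4.4, 5.2), a distance of √(3.1² + 1.7²) ≈ 3.5.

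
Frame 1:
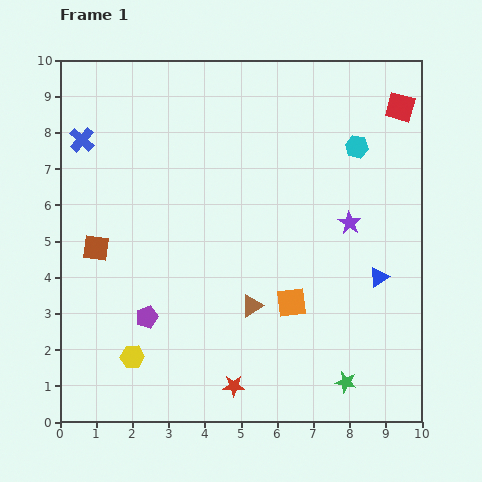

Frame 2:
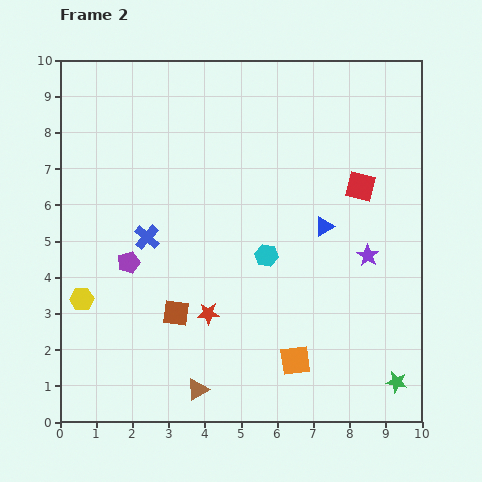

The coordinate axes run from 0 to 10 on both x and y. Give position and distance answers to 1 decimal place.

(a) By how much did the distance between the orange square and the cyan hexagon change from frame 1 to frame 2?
-1.7

Distance in frame 1: 4.7. Distance in frame 2: 3.0.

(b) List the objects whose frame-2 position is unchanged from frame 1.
none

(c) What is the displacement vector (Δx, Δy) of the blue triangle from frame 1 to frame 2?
(-1.5, 1.4)

The blue triangle was at (8.8, 4.0) in frame 1 and (7.3, 5.4) in frame 2.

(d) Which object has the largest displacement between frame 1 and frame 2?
the cyan hexagon

(moved 3.9; next 3.2)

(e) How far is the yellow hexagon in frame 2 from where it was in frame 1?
2.1

The yellow hexagon moved from (2.0, 1.8) to (0.6, 3.4), a distance of √(1.4² + 1.6²) ≈ 2.1.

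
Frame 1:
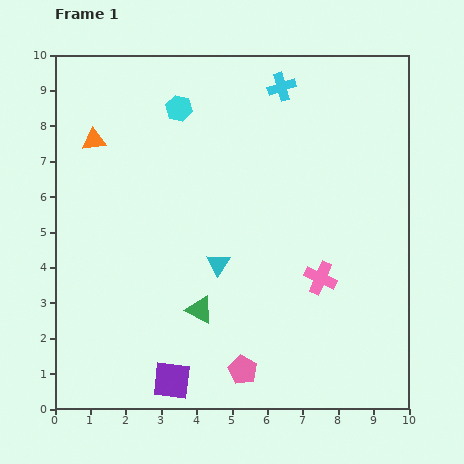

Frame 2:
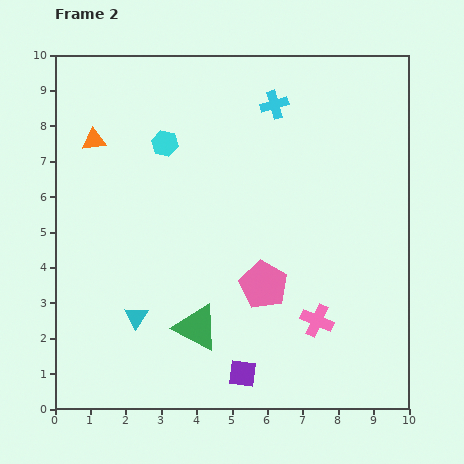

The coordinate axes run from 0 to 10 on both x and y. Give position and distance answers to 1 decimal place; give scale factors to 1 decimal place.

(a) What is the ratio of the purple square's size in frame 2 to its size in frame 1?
0.7×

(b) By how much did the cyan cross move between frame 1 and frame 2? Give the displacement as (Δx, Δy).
(-0.2, -0.5)

The cyan cross was at (6.4, 9.1) in frame 1 and (6.2, 8.6) in frame 2.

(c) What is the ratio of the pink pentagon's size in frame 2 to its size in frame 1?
1.7×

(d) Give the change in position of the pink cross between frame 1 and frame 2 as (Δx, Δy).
(-0.1, -1.2)

The pink cross was at (7.5, 3.7) in frame 1 and (7.4, 2.5) in frame 2.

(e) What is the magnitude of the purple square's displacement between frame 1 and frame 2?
2.0

The purple square moved from (3.3, 0.8) to (5.3, 1.0), a distance of √(2.0² + 0.2²) ≈ 2.0.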